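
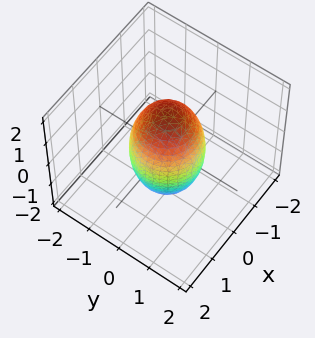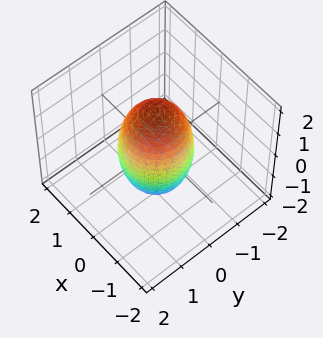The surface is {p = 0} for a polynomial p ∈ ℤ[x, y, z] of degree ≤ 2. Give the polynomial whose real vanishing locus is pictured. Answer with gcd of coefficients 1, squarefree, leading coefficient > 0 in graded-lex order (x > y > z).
The degree is 2 — a closed, bounded, convex surface; a quadric.
Symmetries: the z ↦ −z reflection is a symmetry, so z appears only in even powers; every cross-section ⟂ z is a circle, so x, y appear only via x² + y².
Observable constraints: the y-axis gridline crossings are at y ∈ {-1, 1}; a circular section at z = 0 has radius exactly 1.
These observations pin down the coefficients.

3*x^2 + 3*y^2 + z^2 - 3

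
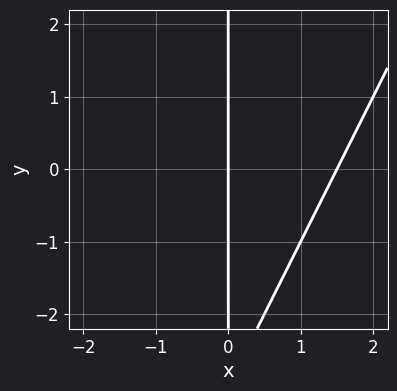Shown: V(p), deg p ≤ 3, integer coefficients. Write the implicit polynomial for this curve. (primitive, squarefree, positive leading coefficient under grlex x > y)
2*x^2 - x*y - 3*x

1. Degree: no degree-1 curve has this shape, so deg p = 2.
2. Checking where it meets the axes: one x-axis crossing is at x = 0; every point of the y-axis in the box is on the curve.
3. Assembling these constraints gives the stated polynomial.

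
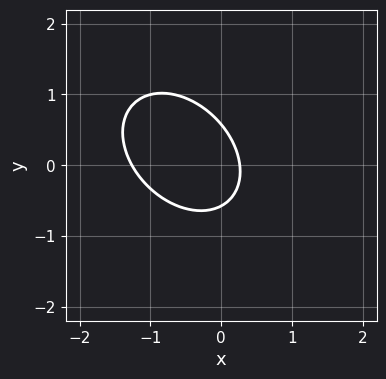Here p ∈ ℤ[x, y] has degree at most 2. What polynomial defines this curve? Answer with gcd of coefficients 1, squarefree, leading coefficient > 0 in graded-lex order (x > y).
3*x^2 + 2*x*y + 3*y^2 + 3*x - 1

First, deg p = 2. A generic line meets the curve in up to 2 points.
Finally, solving for integer coefficients yields p as stated.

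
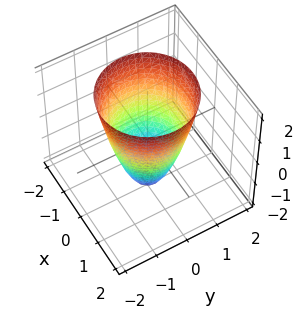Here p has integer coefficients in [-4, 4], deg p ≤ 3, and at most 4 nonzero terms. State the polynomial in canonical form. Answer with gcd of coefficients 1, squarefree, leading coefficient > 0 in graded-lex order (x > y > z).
2*x^2 + 2*y^2 - z - 2

Degree: no degree-1 surface has this shape, so deg p = 2.
By symmetry, the z-axis is an axis of rotation, so x and y enter only as x² + y².
Observable constraints: among the integer gridlines, it crosses the x-axis at x ∈ {-1, 1}; one z-axis crossing is at z = -2; the y-axis gridline crossings are at y ∈ {-1, 1}; a circular section at z = 1 has radius between 1 and 2.
Together with the visible shape, these determine p as stated.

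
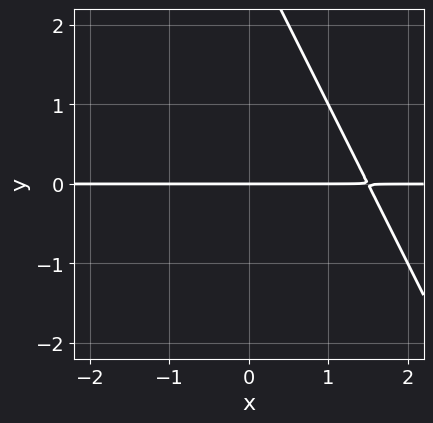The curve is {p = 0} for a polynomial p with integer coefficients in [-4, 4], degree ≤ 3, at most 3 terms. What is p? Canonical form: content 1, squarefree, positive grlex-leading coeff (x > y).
2*x*y + y^2 - 3*y

First, the degree is 2 — a generic line meets the curve in up to 2 points.
Next, against the integer gridlines: it crosses the y-axis at the gridline y = 0; every point of the x-axis in the box is on the curve.
Finally, together with the visible shape, these determine p as stated.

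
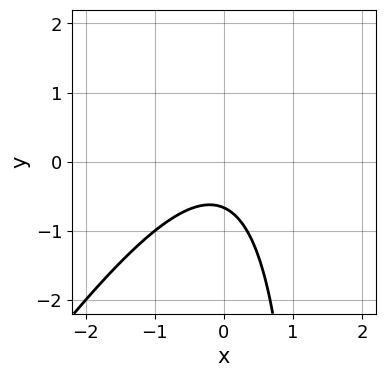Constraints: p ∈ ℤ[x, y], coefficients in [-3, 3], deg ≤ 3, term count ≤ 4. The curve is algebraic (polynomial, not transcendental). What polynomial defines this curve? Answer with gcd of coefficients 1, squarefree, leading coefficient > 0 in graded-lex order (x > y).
3*x^2 - 2*x*y + 3*y + 2

1. Degree: the shape is more complex than any degree-1 curve, so deg p = 2.
2. Checking where it meets the axes: the curve avoids every integer x-axis point in the box.
3. The integer polynomial consistent with all of this is the stated p.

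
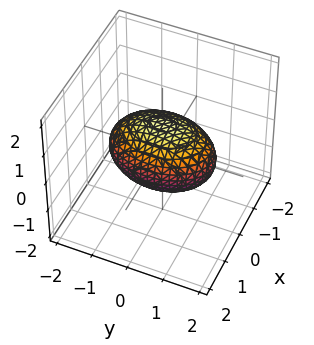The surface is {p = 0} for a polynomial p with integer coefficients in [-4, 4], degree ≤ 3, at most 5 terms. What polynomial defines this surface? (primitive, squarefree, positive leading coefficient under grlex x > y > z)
2*x^2 + y^2 + 2*z^2 - 2

(a) The degree is 2 — a closed, bounded, convex surface; a quadric.
(b) Symmetries: the z ↦ −z reflection is a symmetry, so z appears only in even powers; mirror symmetry x ↦ −x ⇒ only even powers of x; mirror symmetry y ↦ −y ⇒ only even powers of y.
(c) Checking where it meets the axes: the z-axis gridline crossings are at z ∈ {-1, 1}; the x-axis gridline crossings are at x ∈ {-1, 1}.
(d) Putting this together gives p.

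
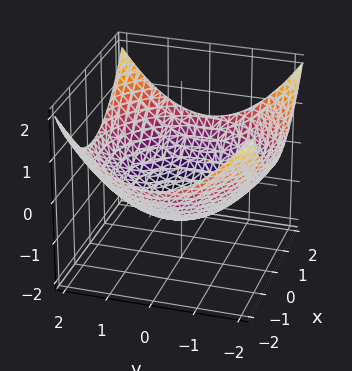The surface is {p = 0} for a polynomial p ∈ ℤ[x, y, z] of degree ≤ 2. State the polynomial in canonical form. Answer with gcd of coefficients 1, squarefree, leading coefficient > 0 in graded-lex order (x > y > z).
x^2 + y^2 - 3*z - 3

First, the degree is 2 — the shape is more complex than any degree-1 surface.
Then, by symmetry, the surface is invariant under rotation about z: p = q(x² + y², z).
Then, from the axis intercepts and sections: a circular section at z = 0 has radius between 1 and 2; one z-axis crossing is at z = -1.
Finally, matching integer coefficients to the picture gives p.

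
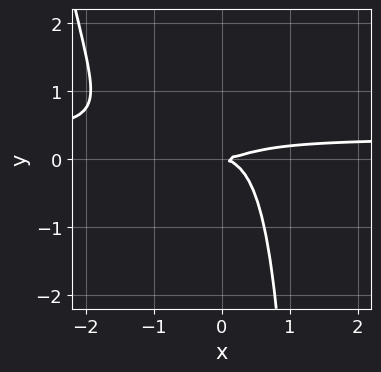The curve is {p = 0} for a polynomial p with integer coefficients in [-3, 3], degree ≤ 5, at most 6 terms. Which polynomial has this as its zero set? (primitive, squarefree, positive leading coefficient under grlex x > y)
First, deg p = 4. No degree-3 curve has this shape.
Next, from the axis intercepts and sections: it crosses the y-axis at the gridline y = 0; one x-axis crossing is at x = 0.
Finally, matching integer coefficients to the picture gives p.

3*x^3*y - x^3 + 2*x^2*y - 2*x*y^2 + 3*y^2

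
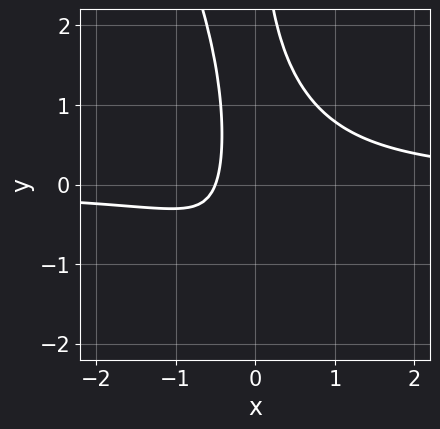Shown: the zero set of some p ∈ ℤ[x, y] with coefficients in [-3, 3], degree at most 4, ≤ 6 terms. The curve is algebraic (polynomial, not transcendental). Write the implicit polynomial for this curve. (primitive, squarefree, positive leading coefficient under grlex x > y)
3*x^2*y + x*y^2 - 2*x - 1

(a) deg p = 3. No degree-2 curve has this shape.
(b) Against the integer gridlines: it misses every integer gridline on the y-axis.
(c) Solving for integer coefficients yields p as stated.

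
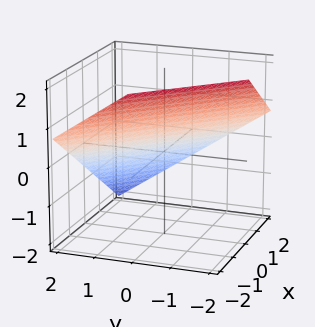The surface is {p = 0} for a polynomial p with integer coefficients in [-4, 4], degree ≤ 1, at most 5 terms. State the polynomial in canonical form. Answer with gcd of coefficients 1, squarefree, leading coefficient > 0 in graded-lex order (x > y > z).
2*x + 2*y + 3*z - 2

1. Degree: every cross-section is a straight line — this is a plane, so deg p = 1.
2. Observable constraints: one x-axis crossing is at x = 1; it meets the y-axis at y = 1 (among the integer gridlines).
3. The integer polynomial consistent with all of this is the stated p.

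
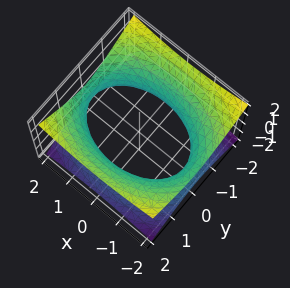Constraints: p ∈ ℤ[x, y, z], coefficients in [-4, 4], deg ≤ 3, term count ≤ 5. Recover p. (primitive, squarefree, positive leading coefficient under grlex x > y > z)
x^2 + 2*y^2 - 3*z^2 - 3

First, the degree is 2 — one connected sheet with a waist; a quadric.
Next, symmetries: mirror symmetry y ↦ −y ⇒ only even powers of y; mirror symmetry z ↦ −z ⇒ only even powers of z; it's symmetric under x → −x, forcing even powers of x.
Next, from the axis intercepts and sections: no z-intercept at any integer in the box.
Finally, these observations pin down the coefficients.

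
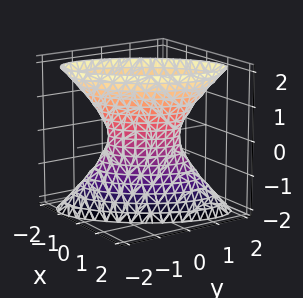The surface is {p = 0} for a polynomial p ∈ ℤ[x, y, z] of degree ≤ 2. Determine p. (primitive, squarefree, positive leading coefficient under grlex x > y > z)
3*x^2 - 3*x*y + 2*y^2 - z^2 - 1

(a) Degree: a generic line meets the surface in up to 2 points, so deg p = 2.
(b) Against the integer gridlines: it misses every integer gridline on the z-axis.
(c) Fitting integer coefficients to these (and the overall shape) gives p.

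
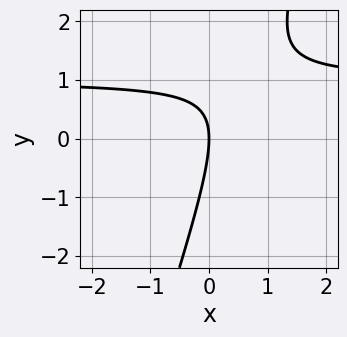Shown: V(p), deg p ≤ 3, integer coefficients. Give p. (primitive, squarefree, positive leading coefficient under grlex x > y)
Degree: no degree-1 curve has this shape, so deg p = 2.
From the visible intercepts: it meets the y-axis at y = 0 (among the integer gridlines); one x-axis crossing is at x = 0.
Together with the visible shape, these determine p as stated.

3*x*y - y^2 - 3*x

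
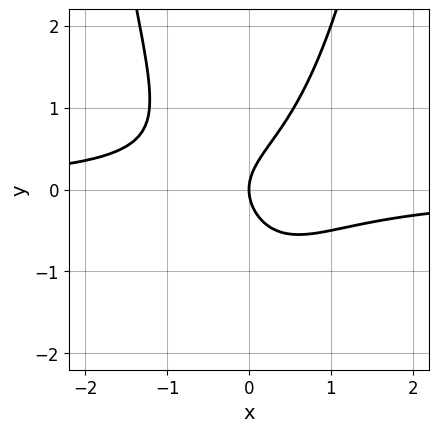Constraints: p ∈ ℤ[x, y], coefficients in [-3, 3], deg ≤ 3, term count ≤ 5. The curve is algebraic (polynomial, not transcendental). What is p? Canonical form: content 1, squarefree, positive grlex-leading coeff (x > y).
(a) deg p = 3. A generic line meets the curve in up to 3 points.
(b) From the visible intercepts: it meets the x-axis at x = 0 (among the integer gridlines); it crosses the y-axis at the gridline y = 0.
(c) Fitting integer coefficients to these (and the overall shape) gives p.

3*x^2*y - 2*y^2 + 2*x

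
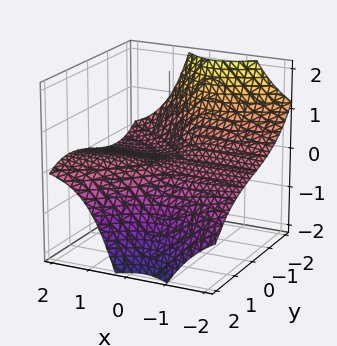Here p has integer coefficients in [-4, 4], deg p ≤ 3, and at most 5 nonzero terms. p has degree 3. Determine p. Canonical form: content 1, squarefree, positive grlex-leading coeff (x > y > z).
deg p = 3.
Checking where it meets the axes: it crosses the z-axis at the gridline z = 0; it crosses the y-axis at the gridline y = 0.
Together with the visible shape, these determine p as stated.

3*x^2*z + y^3 - 2*x*y + 3*z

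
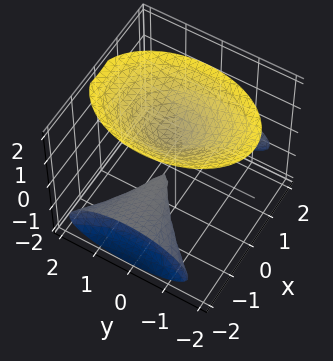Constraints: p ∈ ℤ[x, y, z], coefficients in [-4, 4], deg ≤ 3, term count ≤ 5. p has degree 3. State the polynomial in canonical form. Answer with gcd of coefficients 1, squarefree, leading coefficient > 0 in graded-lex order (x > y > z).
x^2*z - z^3 + y^2 + z^2

1. The picture has 3 separate pieces. Treating them together as one polynomial.
2. The degree is 3 — no degree-2 surface has this shape.
3. Against the integer gridlines: it crosses the z-axis at the gridline z = 1; the visible x-axis segment lies entirely on the surface.
4. These observations pin down the coefficients.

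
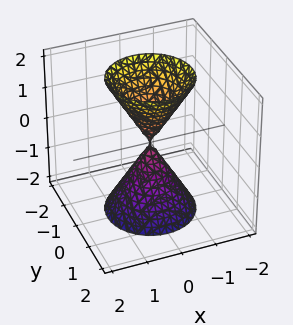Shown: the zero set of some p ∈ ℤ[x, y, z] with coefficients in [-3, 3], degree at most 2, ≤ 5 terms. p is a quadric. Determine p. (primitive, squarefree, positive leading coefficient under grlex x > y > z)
The picture has 2 separate pieces. They look like related sheets of one shape, so recover p as a whole.
deg p = 2. Two nappes meeting at a single point; a quadric.
By symmetry, the surface is invariant under rotation about z: p = q(x² + y², z); the z ↦ −z reflection is a symmetry, so z appears only in even powers.
Against the integer gridlines: a circular section at z = 2 has radius between 1 and 2; one x-axis crossing is at x = 0.
The integer polynomial consistent with all of this is the stated p.

3*x^2 + 3*y^2 - z^2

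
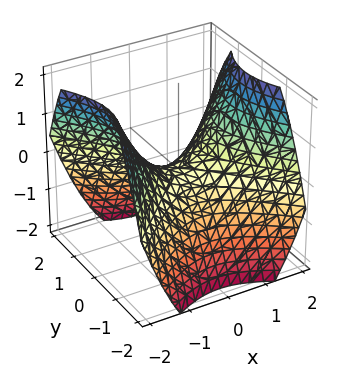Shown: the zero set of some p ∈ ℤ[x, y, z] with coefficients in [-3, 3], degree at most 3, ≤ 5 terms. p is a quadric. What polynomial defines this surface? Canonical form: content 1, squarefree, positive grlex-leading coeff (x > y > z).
deg p = 2. A hyperbolic paraboloid; a quadric.
Symmetries: the y ↦ −y reflection is a symmetry, so y appears only in even powers; it's symmetric under x → −x, forcing even powers of x.
From the axis intercepts and sections: it crosses the y-axis at the gridline y = 0; it crosses the z-axis at the gridline z = 0; one x-axis crossing is at x = 0.
Putting this together gives p.

2*x^2 - 2*y^2 - 3*z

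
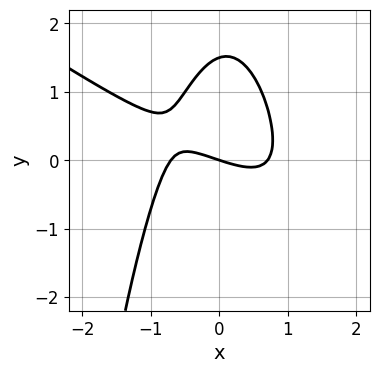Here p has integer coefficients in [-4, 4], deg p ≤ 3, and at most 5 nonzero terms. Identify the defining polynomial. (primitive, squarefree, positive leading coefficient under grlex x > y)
1. Degree: the shape is more complex than any degree-2 curve, so deg p = 3.
2. From the axis intercepts and sections: it meets the y-axis at y = 0 (among the integer gridlines); it crosses the x-axis at the gridline x = 0.
3. Fitting integer coefficients to these (and the overall shape) gives p.

2*x^3 + 3*x^2*y + 2*y^2 - x - 3*y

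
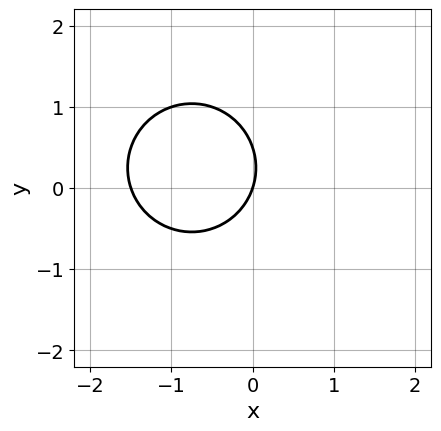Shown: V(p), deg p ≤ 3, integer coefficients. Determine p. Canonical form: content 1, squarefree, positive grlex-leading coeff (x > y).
(a) deg p = 2.
(b) Against the integer gridlines: it crosses the x-axis at the gridline x = 0; it crosses the y-axis at the gridline y = 0.
(c) Assembling these constraints gives the stated polynomial.

2*x^2 + 2*y^2 + 3*x - y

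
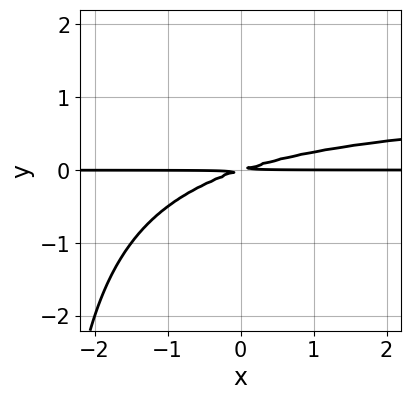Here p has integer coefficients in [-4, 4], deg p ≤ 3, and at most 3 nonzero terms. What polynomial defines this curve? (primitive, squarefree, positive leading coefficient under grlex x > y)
x*y^2 - x*y + 3*y^2

First, degree: no degree-2 curve has this shape, so deg p = 3.
Next, from the axis intercepts and sections: every point of the x-axis in the box is on the curve.
Finally, the integer polynomial consistent with all of this is the stated p.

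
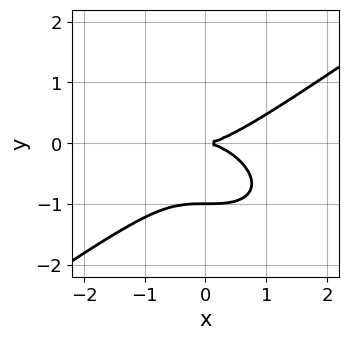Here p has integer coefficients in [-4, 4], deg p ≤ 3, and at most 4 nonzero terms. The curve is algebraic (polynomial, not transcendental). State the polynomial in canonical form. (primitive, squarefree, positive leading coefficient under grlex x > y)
x^3 - 3*y^3 - 3*y^2

(a) deg p = 3. No degree-2 curve has this shape.
(b) Checking where it meets the axes: the y-axis gridline crossings are at y ∈ {-1, 0}; one x-axis crossing is at x = 0.
(c) Solving for integer coefficients yields p as stated.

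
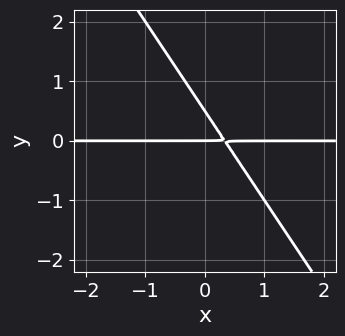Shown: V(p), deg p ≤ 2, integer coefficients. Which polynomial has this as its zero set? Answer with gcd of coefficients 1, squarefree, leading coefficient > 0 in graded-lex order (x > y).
First, deg p = 2.
Then, from the visible intercepts: the visible x-axis segment lies entirely on the curve; one y-axis crossing is at y = 0.
Finally, the integer polynomial consistent with all of this is the stated p.

3*x*y + 2*y^2 - y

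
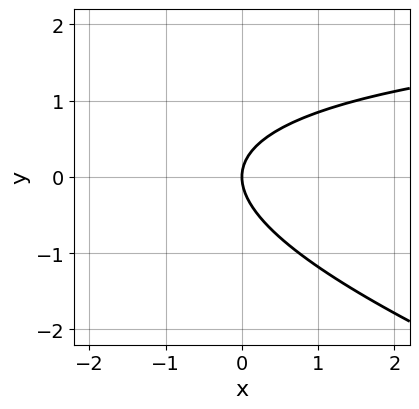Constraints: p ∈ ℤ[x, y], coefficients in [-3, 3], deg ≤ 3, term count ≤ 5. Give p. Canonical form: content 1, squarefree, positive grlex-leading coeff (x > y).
1. Degree: no degree-1 curve has this shape, so deg p = 2.
2. Reading off the gridlines: it crosses the x-axis at the gridline x = 0; it meets the y-axis at y = 0 (among the integer gridlines).
3. These observations pin down the coefficients.

x*y + 3*y^2 - 3*x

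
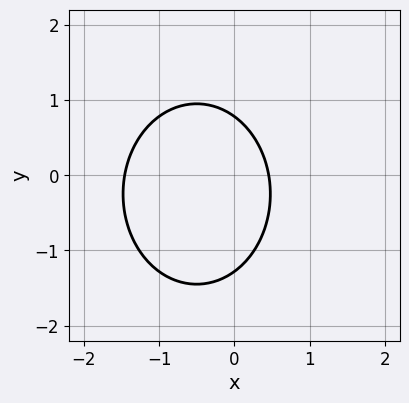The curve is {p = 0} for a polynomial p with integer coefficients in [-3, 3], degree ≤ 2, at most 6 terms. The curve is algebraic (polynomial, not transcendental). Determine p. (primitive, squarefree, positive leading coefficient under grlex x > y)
3*x^2 + 2*y^2 + 3*x + y - 2

The degree is 2 — no degree-1 curve has this shape.
Solving for integer coefficients yields p as stated.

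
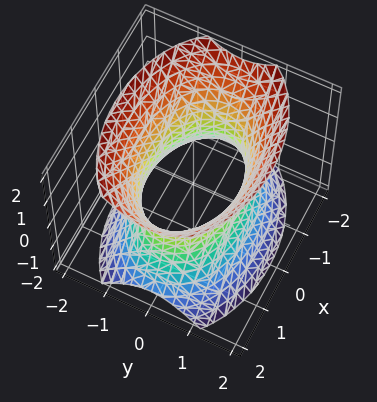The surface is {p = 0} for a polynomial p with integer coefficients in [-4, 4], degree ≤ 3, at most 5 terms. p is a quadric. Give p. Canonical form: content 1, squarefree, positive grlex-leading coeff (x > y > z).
x^2 + 2*y^2 - z^2 - 2

First, degree: an hourglass — one-sheet hyperboloid; a quadric, so deg p = 2.
Next, symmetries: the x ↦ −x reflection is a symmetry, so x appears only in even powers; it's symmetric under z → −z, forcing even powers of z; the y ↦ −y reflection is a symmetry, so y appears only in even powers.
Then, from the axis intercepts and sections: among the integer gridlines, it crosses the y-axis at y ∈ {-1, 1}; the surface avoids every integer z-axis point in the box.
Finally, assembling these constraints gives the stated polynomial.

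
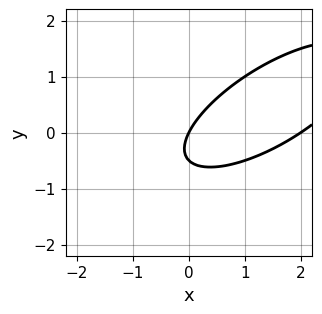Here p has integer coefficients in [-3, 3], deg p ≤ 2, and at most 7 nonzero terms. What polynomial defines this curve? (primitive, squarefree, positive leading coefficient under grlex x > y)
1. The degree is 2 — a generic line meets the curve in up to 2 points.
2. Reading off the gridlines: the x-axis gridline crossings are at x ∈ {0, 2}; it crosses the y-axis at the gridline y = 0.
3. Fitting integer coefficients to these (and the overall shape) gives p.

x^2 - 2*x*y + 2*y^2 - 2*x + y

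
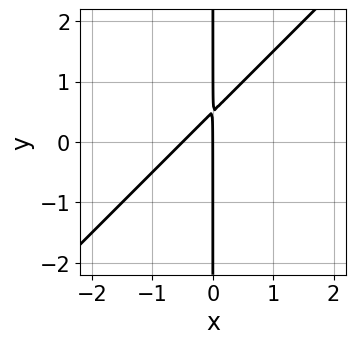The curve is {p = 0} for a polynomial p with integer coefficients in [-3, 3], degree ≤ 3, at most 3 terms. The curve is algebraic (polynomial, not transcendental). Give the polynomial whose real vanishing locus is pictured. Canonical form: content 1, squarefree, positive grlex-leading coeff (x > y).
Degree: the shape is more complex than any degree-1 curve, so deg p = 2.
Against the integer gridlines: every point of the y-axis in the box is on the curve; it crosses the x-axis at the gridline x = 0.
Fitting integer coefficients to these (and the overall shape) gives p.

2*x^2 - 2*x*y + x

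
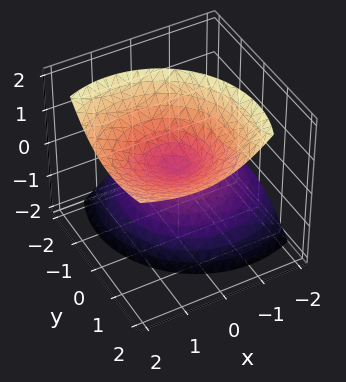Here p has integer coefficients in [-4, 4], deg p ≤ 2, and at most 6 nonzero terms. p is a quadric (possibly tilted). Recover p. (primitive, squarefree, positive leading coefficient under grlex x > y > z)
1. The degree is 2 — a generic line meets the surface in up to 2 points.
2. Checking where it meets the axes: it crosses the z-axis at the gridline z = 0; it crosses the y-axis at the gridline y = 0.
3. Fitting integer coefficients to these (and the overall shape) gives p.

x^2 - x*z + y^2 - y*z - z^2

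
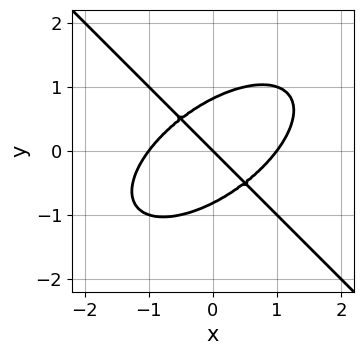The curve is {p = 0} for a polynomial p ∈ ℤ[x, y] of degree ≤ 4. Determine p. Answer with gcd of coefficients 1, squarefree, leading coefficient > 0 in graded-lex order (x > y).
The degree is 3 — a generic line meets the curve in up to 3 points.
Observable constraints: one y-axis crossing is at y = 0; the x-axis gridline crossings are at x ∈ {-1, 0, 1}.
Assembling these constraints gives the stated polynomial.

2*x^3 - x^2*y + 3*y^3 - 2*x - 2*y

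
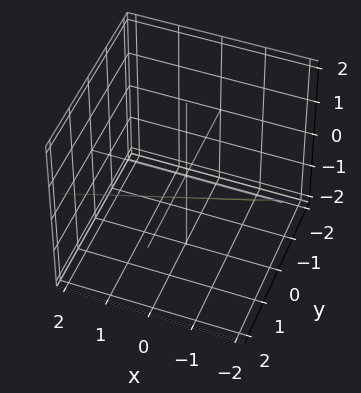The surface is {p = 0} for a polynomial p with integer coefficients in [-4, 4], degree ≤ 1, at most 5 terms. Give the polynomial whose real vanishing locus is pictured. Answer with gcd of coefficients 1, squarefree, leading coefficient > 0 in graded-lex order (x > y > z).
The degree is 1 — the surface is flat (a plane).
Reading off the gridlines: one x-axis crossing is at x = -2.
These observations pin down the coefficients.

x - 3*y + 3*z + 2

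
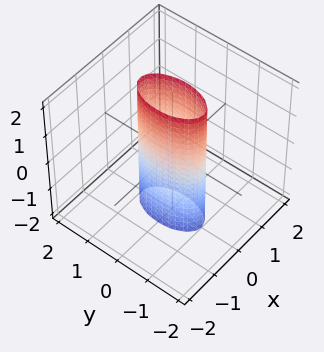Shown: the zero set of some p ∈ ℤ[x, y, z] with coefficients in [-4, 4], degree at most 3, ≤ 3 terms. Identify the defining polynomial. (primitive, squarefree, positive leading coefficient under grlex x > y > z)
3*x^2 + y^2 - 1

deg p = 2. A cylinder; a quadric.
Symmetries: mirror symmetry z ↦ −z ⇒ only even powers of z; it's symmetric under x → −x, forcing even powers of x; mirror symmetry y ↦ −y ⇒ only even powers of y.
Checking where it meets the axes: it misses every integer gridline on the z-axis; the y-axis gridline crossings are at y ∈ {-1, 1}.
These observations pin down the coefficients.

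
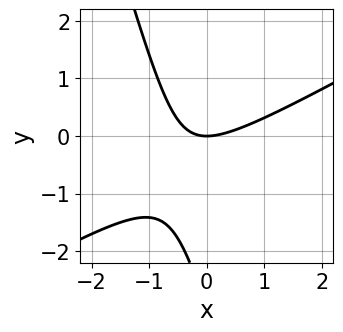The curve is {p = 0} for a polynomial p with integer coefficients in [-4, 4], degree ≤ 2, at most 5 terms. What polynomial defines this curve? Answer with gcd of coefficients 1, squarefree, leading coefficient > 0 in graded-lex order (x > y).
2*x^2 - 3*x*y - y^2 - 3*y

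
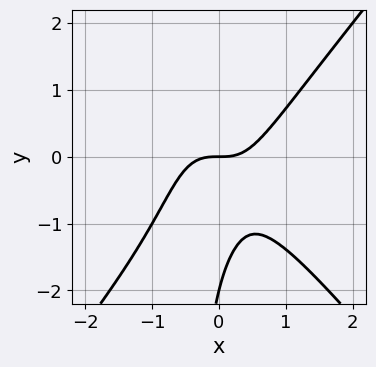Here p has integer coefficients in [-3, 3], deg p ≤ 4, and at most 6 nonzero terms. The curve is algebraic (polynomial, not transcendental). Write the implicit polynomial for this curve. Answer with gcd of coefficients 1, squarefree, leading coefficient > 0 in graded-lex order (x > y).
First, degree: the shape is more complex than any degree-2 curve, so deg p = 3.
Then, reading off the gridlines: among the integer gridlines, it crosses the y-axis at y ∈ {-2, 0}; it crosses the x-axis at the gridline x = 0.
Finally, the integer polynomial consistent with all of this is the stated p.

3*x^3 - 2*x*y^2 - y^2 - 2*y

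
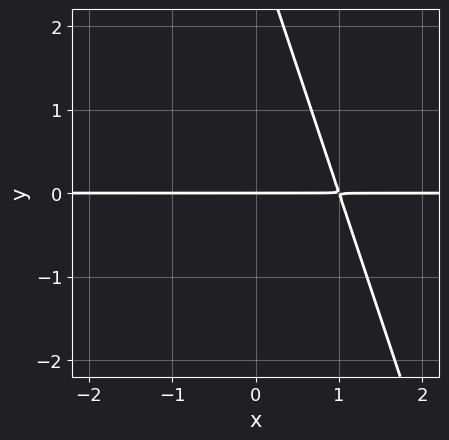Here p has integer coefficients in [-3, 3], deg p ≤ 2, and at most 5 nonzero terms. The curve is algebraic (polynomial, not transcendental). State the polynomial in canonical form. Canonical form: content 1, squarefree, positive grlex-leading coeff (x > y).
(a) deg p = 2. No degree-1 curve has this shape.
(b) From the axis intercepts and sections: the visible x-axis segment lies entirely on the curve; one y-axis crossing is at y = 0.
(c) The integer polynomial consistent with all of this is the stated p.

3*x*y + y^2 - 3*y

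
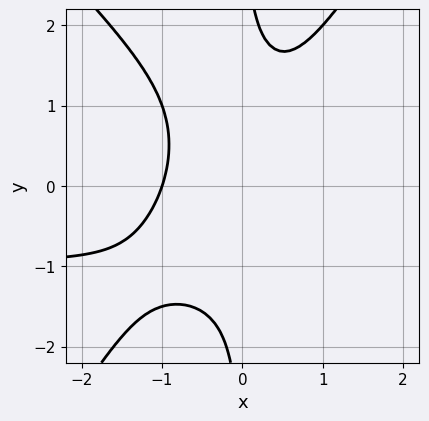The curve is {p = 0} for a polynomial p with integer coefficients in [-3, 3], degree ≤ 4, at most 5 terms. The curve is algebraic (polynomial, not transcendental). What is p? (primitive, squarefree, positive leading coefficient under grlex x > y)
(a) deg p = 4. No degree-3 curve has this shape.
(b) Reading off the gridlines: no y-intercept at any integer in the box; it crosses the x-axis at the gridline x = -1.
(c) Matching integer coefficients to the picture gives p.

3*x^3*y + x^2*y^2 - 2*x*y^3 + 3*x^3 + 3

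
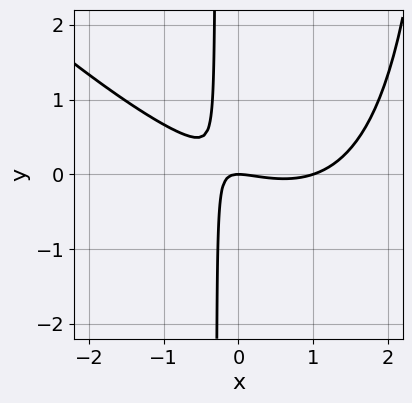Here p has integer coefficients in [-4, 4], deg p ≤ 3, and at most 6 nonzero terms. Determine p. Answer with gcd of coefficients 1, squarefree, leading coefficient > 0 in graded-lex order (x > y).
1. deg p = 3. A generic line meets the curve in up to 3 points.
2. From the axis intercepts and sections: it meets the y-axis at y = 0 (among the integer gridlines); the x-axis gridline crossings are at x ∈ {0, 1}.
3. Assembling these constraints gives the stated polynomial.

x^3 + x^2*y - x^2 - 3*x*y - y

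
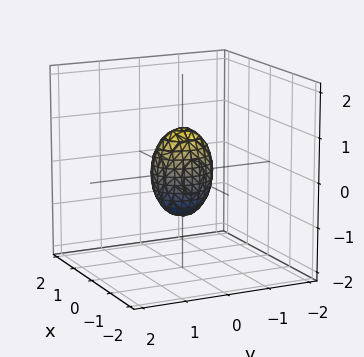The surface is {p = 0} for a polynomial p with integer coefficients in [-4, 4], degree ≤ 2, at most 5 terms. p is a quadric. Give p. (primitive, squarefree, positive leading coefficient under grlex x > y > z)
The degree is 2 — bounded and convex; a quadric.
Symmetries: it's symmetric under y → −y, forcing even powers of y; mirror symmetry z ↦ −z ⇒ only even powers of z; mirror symmetry x ↦ −x ⇒ only even powers of x.
From the axis intercepts and sections: among the integer gridlines, it crosses the z-axis at z ∈ {-1, 1}.
Matching integer coefficients to the picture gives p.

3*x^2 + 2*y^2 + z^2 - 1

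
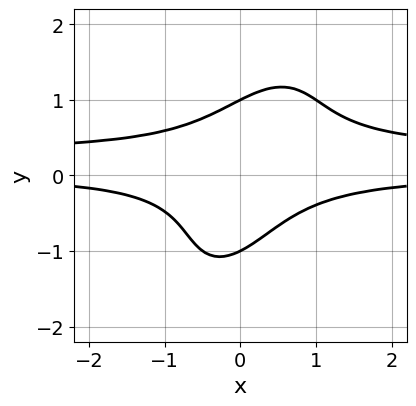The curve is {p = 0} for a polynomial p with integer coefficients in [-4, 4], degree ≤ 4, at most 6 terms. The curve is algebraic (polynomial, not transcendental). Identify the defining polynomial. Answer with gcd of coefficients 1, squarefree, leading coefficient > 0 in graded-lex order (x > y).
1. The degree is 4 — the shape is more complex than any degree-3 curve.
2. Observable constraints: the y-axis gridline crossings are at y ∈ {-1, 1}; it misses every integer gridline on the x-axis.
3. Assembling these constraints gives the stated polynomial.

3*x^2*y^2 - 2*x*y^3 + y^4 - x^2*y - 1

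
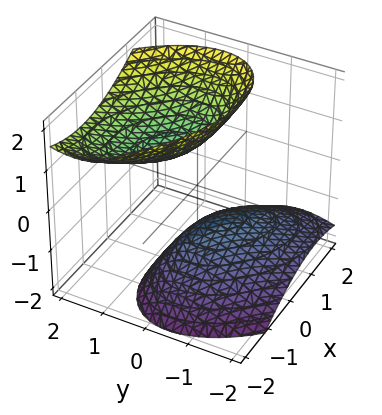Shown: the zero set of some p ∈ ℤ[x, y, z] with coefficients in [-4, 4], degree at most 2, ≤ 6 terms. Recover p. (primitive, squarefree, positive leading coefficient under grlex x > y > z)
2*x^2 + 2*x*y + 3*y^2 - 3*y*z - 2*z^2 + 2

The picture has 2 separate pieces.
deg p = 2.
Reading off the gridlines: the z-axis gridline crossings are at z ∈ {-1, 1}; no x-intercept at any integer in the box; no y-intercept at any integer in the box.
These observations pin down the coefficients.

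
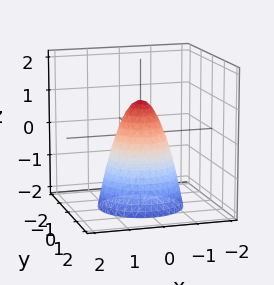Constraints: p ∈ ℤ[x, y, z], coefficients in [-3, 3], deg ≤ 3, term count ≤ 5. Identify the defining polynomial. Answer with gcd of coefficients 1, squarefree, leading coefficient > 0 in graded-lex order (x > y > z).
Degree: a generic line meets the surface in up to 2 points, so deg p = 2.
Symmetries: every cross-section ⟂ z is a circle, so x, y appear only via x² + y².
Observable constraints: a circular section at z = 0 has radius between 0 and 1; one z-axis crossing is at z = 1.
The integer polynomial consistent with all of this is the stated p.

2*x^2 + 2*y^2 + z - 1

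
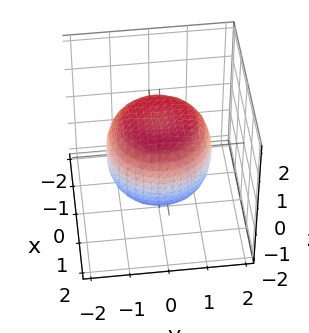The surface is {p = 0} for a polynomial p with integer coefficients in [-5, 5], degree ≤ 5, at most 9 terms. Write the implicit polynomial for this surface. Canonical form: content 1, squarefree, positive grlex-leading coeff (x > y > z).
First, the degree is 4 — a generic line meets the surface in up to 4 points.
Then, symmetries: rotational symmetry about the z-axis ⇒ p depends on x, y only through x² + y².
Then, against the integer gridlines: a circular section at z = 1 has radius exactly 1; among the integer gridlines, it crosses the z-axis at z ∈ {-1, 1}.
Finally, fitting integer coefficients to these (and the overall shape) gives p.

2*x^4 + 4*x^2*y^2 + 2*y^4 - 2*x^2 - 2*y^2 + 3*z^2 - 3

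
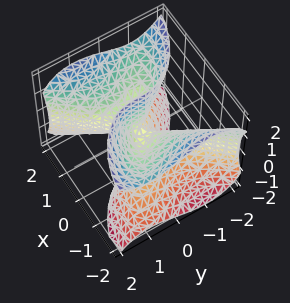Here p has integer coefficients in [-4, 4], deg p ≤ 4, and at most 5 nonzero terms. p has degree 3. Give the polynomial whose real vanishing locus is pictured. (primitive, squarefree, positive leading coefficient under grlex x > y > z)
2*x^3 + 2*x^2*y - 3*x*z^2 - 3*y^3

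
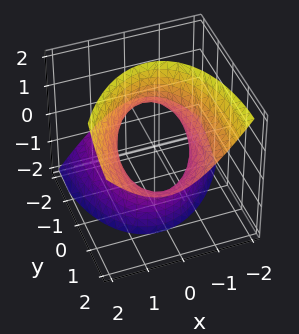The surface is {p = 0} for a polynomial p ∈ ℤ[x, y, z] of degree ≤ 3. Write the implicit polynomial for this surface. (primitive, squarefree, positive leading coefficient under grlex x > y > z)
The degree is 2 — the shape is more complex than any degree-1 surface.
From the axis intercepts and sections: it misses every integer gridline on the z-axis; the x-axis gridline crossings are at x ∈ {-1, 1}.
Matching integer coefficients to the picture gives p.

3*x^2 - x*y + y^2 - 3*y*z - z^2 - 3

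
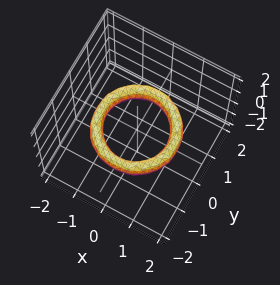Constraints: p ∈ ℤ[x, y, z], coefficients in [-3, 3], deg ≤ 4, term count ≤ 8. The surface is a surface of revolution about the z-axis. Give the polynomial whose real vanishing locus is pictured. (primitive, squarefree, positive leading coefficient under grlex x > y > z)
First, degree: no degree-3 surface has this shape, so deg p = 4.
Next, symmetries: rotational symmetry about the z-axis ⇒ p depends on x, y only through x² + y².
Then, observable constraints: the y-axis gridline crossings are at y ∈ {-1, 1}; a circular section at z = 0 has radius exactly 1.
Finally, matching integer coefficients to the picture gives p.

x^4 + 2*x^2*y^2 + y^4 - 3*x^2 - 3*y^2 + 2*z^2 + 2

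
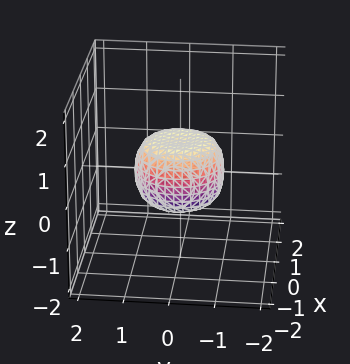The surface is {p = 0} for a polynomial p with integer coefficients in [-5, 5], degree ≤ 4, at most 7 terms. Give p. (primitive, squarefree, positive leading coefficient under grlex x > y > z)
Degree: a generic line meets the surface in up to 4 points, so deg p = 4.
Symmetries: the z-axis is an axis of rotation, so x and y enter only as x² + y².
Reading off the gridlines: the y-axis gridline crossings are at y ∈ {-1, 1}; among the integer gridlines, it crosses the x-axis at x ∈ {-1, 1}; a circular section at z = 0 has radius exactly 1.
The integer polynomial consistent with all of this is the stated p.

2*x^4 + 4*x^2*y^2 + 2*y^4 - x^2 - y^2 + 2*z^2 - 1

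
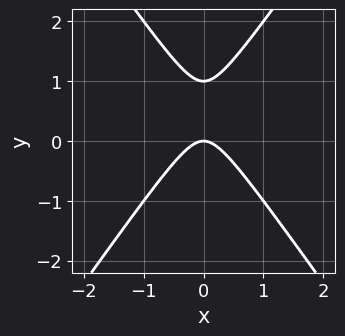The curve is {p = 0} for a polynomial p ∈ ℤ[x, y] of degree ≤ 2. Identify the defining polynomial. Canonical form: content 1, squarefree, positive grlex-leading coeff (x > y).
(a) Degree: the shape is more complex than any degree-1 curve, so deg p = 2.
(b) Symmetries: the x ↦ −x reflection is a symmetry, so x appears only in even powers.
(c) From the axis intercepts and sections: it crosses the x-axis at the gridline x = 0; the y-axis gridline crossings are at y ∈ {0, 1}.
(d) Putting this together gives p.

2*x^2 - y^2 + y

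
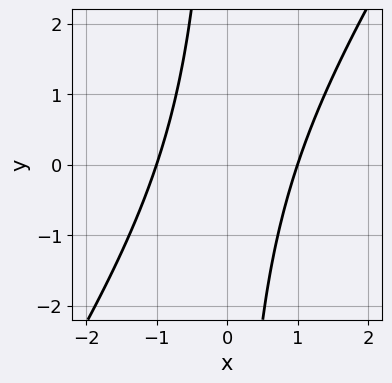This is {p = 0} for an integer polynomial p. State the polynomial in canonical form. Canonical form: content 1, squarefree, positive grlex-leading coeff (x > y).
3*x^2 - 2*x*y - 3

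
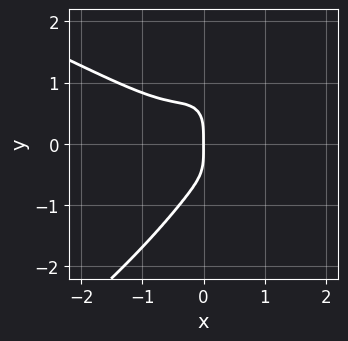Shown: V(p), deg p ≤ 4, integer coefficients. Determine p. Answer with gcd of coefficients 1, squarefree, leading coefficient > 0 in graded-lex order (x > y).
y^4 + 2*x^3 + 3*x^2*y + x

1. Degree: a generic line meets the curve in up to 4 points, so deg p = 4.
2. Reading off the gridlines: one y-axis crossing is at y = 0; it meets the x-axis at x = 0 (among the integer gridlines).
3. The integer polynomial consistent with all of this is the stated p.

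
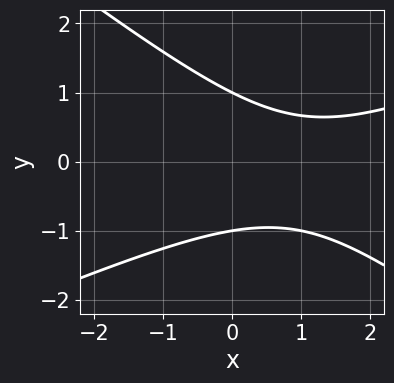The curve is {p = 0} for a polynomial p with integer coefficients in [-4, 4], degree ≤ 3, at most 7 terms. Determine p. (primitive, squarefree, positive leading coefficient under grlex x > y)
x^2 - x*y - 3*y^2 - 2*x + 3

Degree: the shape is more complex than any degree-1 curve, so deg p = 2.
Against the integer gridlines: among the integer gridlines, it crosses the y-axis at y ∈ {-1, 1}; the curve avoids every integer x-axis point in the box.
Assembling these constraints gives the stated polynomial.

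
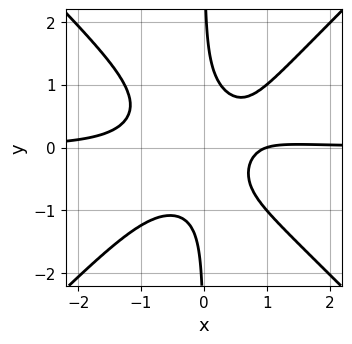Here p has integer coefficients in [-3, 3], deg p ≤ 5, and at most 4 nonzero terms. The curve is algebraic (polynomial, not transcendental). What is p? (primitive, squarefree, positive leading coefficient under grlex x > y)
3*x^3*y - 3*x*y^3 - x + 1

1. The degree is 4 — the shape is more complex than any degree-3 curve.
2. Checking where it meets the axes: no y-intercept at any integer in the box; one x-axis crossing is at x = 1.
3. Matching integer coefficients to the picture gives p.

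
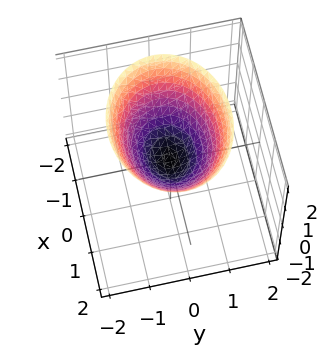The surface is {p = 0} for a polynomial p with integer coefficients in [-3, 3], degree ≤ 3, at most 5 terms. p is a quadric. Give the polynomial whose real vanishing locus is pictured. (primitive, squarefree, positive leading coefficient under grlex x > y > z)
Degree: a single bowl opening along one axis; a quadric, so deg p = 2.
Symmetries: it's symmetric under x → −x, forcing even powers of x; mirror symmetry y ↦ −y ⇒ only even powers of y.
Checking where it meets the axes: it crosses the y-axis at the gridline y = 0; one z-axis crossing is at z = 0.
Fitting integer coefficients to these (and the overall shape) gives p.

2*x^2 + 3*y^2 - 3*z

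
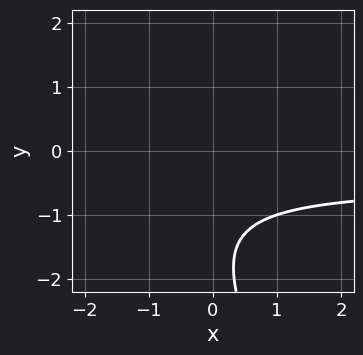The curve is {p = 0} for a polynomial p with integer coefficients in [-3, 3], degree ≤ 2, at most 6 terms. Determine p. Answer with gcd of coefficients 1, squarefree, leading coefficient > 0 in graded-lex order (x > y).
2*x*y + y^2 + x + 3*y + 3

(a) deg p = 2.
(b) From the visible intercepts: it misses every integer gridline on the x-axis; the curve avoids every integer y-axis point in the box.
(c) Solving for integer coefficients yields p as stated.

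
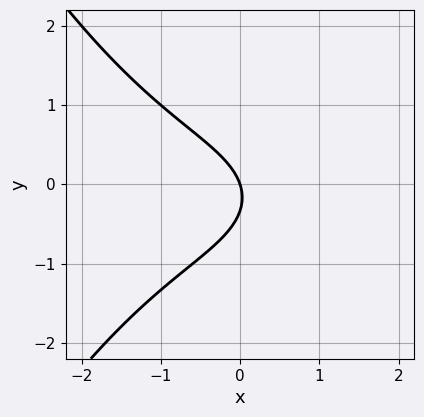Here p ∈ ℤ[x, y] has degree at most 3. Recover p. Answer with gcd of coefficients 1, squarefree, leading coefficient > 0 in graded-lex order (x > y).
1. Degree: a generic line meets the curve in up to 3 points, so deg p = 3.
2. From the axis intercepts and sections: it meets the y-axis at y = 0 (among the integer gridlines); one x-axis crossing is at x = 0.
3. These observations pin down the coefficients.

x^3 + 3*y^2 + 3*x + y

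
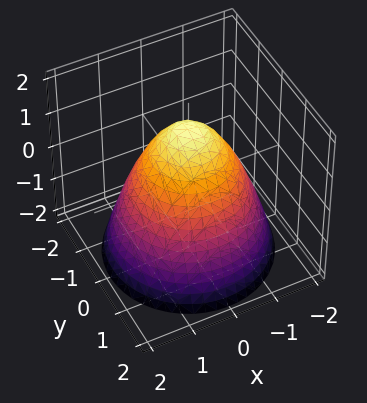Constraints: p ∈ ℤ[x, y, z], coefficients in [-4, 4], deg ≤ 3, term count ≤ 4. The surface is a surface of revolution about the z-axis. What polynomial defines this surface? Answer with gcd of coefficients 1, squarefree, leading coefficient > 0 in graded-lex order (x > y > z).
deg p = 2. No degree-1 surface has this shape.
By symmetry, the surface is invariant under rotation about z: p = q(x² + y², z).
From the axis intercepts and sections: a circular section at z = 0 has radius between 1 and 2.
Putting this together gives p.

2*x^2 + 2*y^2 + 2*z - 3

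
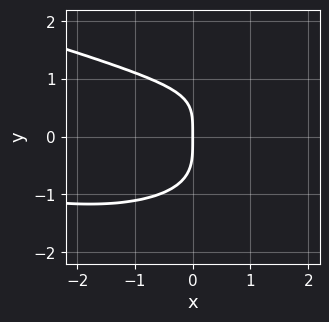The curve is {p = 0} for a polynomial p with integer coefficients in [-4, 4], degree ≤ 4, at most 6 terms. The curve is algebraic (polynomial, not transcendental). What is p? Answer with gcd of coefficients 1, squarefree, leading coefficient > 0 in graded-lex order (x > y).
2*y^4 - x^2*y - x*y + 3*x

(a) Degree: no degree-3 curve has this shape, so deg p = 4.
(b) From the visible intercepts: it crosses the y-axis at the gridline y = 0; it crosses the x-axis at the gridline x = 0.
(c) Fitting integer coefficients to these (and the overall shape) gives p.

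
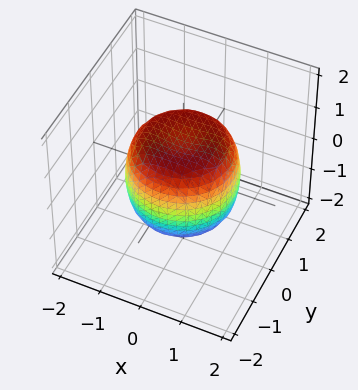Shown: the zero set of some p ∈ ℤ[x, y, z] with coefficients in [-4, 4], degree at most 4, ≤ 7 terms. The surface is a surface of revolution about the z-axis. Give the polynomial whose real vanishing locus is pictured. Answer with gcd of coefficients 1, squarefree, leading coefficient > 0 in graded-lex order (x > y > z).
x^4 + 2*x^2*y^2 + y^4 - x^2 - y^2 + z^2 - 1

(a) deg p = 4.
(b) Symmetry: every cross-section ⟂ z is a circle, so x, y appear only via x² + y².
(c) Reading off the gridlines: the z-axis gridline crossings are at z ∈ {-1, 1}; a circular section at z = 0 has radius between 1 and 2.
(d) These observations pin down the coefficients.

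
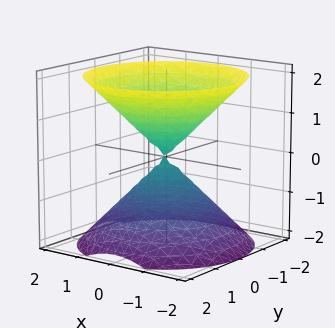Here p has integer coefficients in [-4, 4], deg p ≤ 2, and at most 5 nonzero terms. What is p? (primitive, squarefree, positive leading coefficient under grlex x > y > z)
There are 2 components.
Degree: two nappes meeting at a single point; a quadric, so deg p = 2.
Symmetries: it's symmetric under z → −z, forcing even powers of z; the surface is invariant under rotation about z: p = q(x² + y², z).
Reading off the gridlines: a circular section at z = -1 has radius exactly 1; it meets the x-axis at x = 0 (among the integer gridlines); it crosses the y-axis at the gridline y = 0; it meets the z-axis at z = 0 (among the integer gridlines).
Assembling these constraints gives the stated polynomial.

x^2 + y^2 - z^2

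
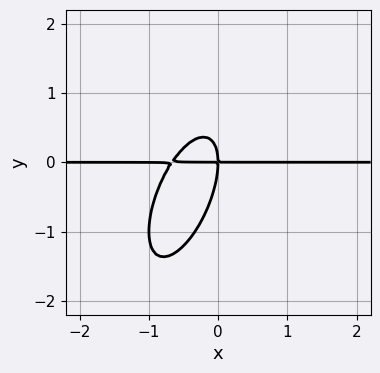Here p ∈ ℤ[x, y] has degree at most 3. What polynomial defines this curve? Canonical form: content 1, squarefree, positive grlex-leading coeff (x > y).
3*x^2*y - 2*x*y^2 + y^3 + 2*x*y

(a) The degree is 3 — the shape is more complex than any degree-2 curve.
(b) From the axis intercepts and sections: the visible x-axis segment lies entirely on the curve; one y-axis crossing is at y = 0.
(c) These observations pin down the coefficients.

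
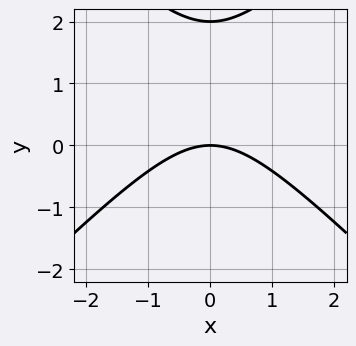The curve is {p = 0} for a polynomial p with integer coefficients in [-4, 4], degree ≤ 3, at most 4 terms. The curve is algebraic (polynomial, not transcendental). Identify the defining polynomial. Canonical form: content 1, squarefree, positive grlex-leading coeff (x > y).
x^2 - y^2 + 2*y

1. The degree is 2 — a generic line meets the curve in up to 2 points.
2. Symmetries: it's symmetric under x → −x, forcing even powers of x.
3. From the visible intercepts: one x-axis crossing is at x = 0; among the integer gridlines, it crosses the y-axis at y ∈ {0, 2}.
4. These observations pin down the coefficients.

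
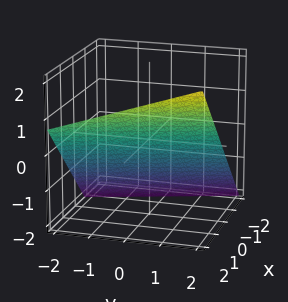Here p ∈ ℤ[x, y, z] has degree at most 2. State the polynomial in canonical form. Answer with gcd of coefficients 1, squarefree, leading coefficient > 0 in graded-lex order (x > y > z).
3*x + y - 3*z - 2

First, the degree is 1 — every cross-section is a straight line — this is a plane.
Then, from the axis intercepts and sections: it meets the y-axis at y = 2 (among the integer gridlines).
Finally, the integer polynomial consistent with all of this is the stated p.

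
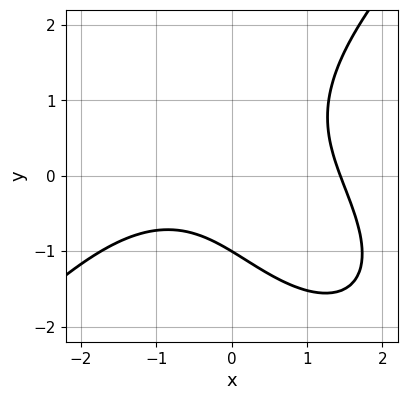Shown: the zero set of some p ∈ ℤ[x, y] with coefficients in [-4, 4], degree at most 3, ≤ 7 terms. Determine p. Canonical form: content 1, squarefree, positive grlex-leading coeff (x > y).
(a) deg p = 3. No degree-2 curve has this shape.
(b) Observable constraints: one y-axis crossing is at y = -1.
(c) Matching integer coefficients to the picture gives p.

x^3 - y^3 + 3*x*y - 2*y - 3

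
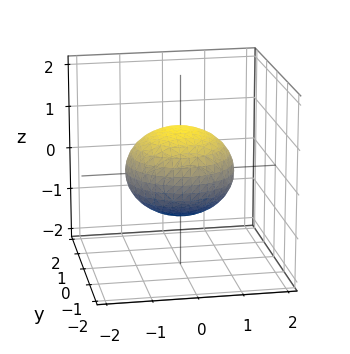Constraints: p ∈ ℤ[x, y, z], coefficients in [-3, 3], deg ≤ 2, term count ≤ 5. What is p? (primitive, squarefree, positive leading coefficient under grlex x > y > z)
(a) Degree: bounded and convex; a quadric, so deg p = 2.
(b) Symmetries: the surface is invariant under rotation about z: p = q(x² + y², z); mirror symmetry z ↦ −z ⇒ only even powers of z.
(c) From the axis intercepts and sections: a circular section at z = 0 has radius between 1 and 2; the z-axis gridline crossings are at z ∈ {-1, 1}.
(d) The integer polynomial consistent with all of this is the stated p.

2*x^2 + 2*y^2 + 3*z^2 - 3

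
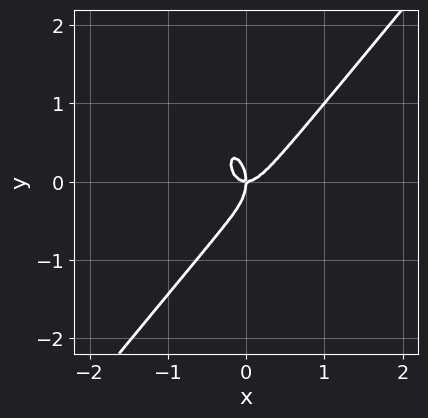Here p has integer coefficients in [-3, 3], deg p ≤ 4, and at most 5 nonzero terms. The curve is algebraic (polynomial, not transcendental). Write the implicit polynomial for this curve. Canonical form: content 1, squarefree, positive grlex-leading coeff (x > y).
3*x^3 - x^2*y - y^3 - x*y

The degree is 3 — a generic line meets the curve in up to 3 points.
From the axis intercepts and sections: it crosses the y-axis at the gridline y = 0; one x-axis crossing is at x = 0.
Assembling these constraints gives the stated polynomial.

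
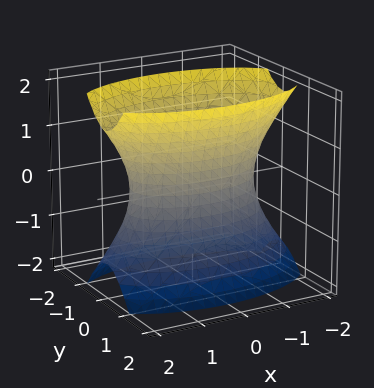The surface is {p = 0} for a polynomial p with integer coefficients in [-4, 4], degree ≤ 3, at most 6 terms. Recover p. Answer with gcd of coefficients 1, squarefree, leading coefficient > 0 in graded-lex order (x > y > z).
x^2 + 3*y^2 - z^2 - 2

1. The degree is 2 — one connected sheet with a waist; a quadric.
2. Symmetries: the y ↦ −y reflection is a symmetry, so y appears only in even powers; it's symmetric under x → −x, forcing even powers of x; mirror symmetry z ↦ −z ⇒ only even powers of z.
3. Observable constraints: the surface avoids every integer z-axis point in the box.
4. The integer polynomial consistent with all of this is the stated p.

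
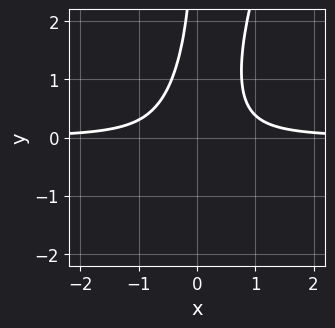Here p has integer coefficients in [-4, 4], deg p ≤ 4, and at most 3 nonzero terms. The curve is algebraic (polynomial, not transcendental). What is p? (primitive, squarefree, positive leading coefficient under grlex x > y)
3*x^2*y - x*y^2 - 1

(a) deg p = 3.
(b) Observable constraints: the curve avoids every integer x-axis point in the box; no y-intercept at any integer in the box.
(c) Assembling these constraints gives the stated polynomial.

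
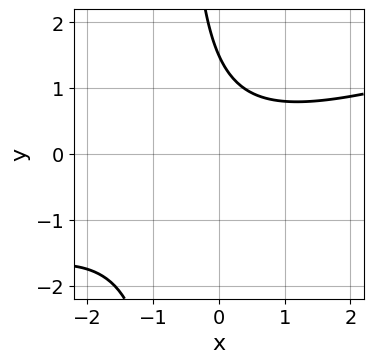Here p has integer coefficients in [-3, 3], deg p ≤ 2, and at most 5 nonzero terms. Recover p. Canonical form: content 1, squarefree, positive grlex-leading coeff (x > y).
First, the degree is 2 — the shape is more complex than any degree-1 curve.
Next, checking where it meets the axes: no x-intercept at any integer in the box.
Finally, together with the visible shape, these determine p as stated.

x^2 - 3*x*y - 2*y + 3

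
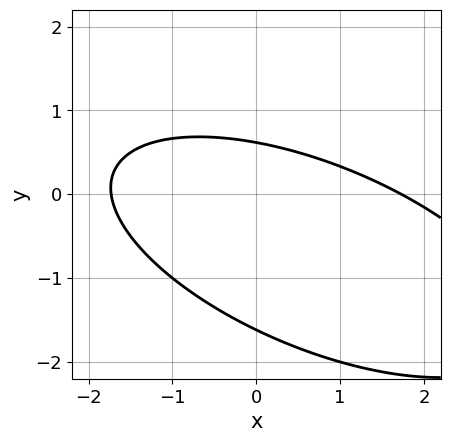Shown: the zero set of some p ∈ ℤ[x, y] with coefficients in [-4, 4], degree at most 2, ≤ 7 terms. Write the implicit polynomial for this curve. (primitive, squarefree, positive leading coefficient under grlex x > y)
(a) The degree is 2 — the shape is more complex than any degree-1 curve.
(b) Putting this together gives p.

x^2 + 2*x*y + 3*y^2 + 3*y - 3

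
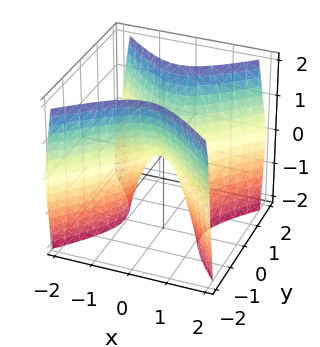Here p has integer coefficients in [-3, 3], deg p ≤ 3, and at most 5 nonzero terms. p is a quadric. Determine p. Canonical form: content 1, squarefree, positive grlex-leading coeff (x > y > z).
(a) deg p = 2.
(b) Symmetries: it's symmetric under y → −y, forcing even powers of y; the x ↦ −x reflection is a symmetry, so x appears only in even powers.
(c) From the visible intercepts: it meets the y-axis at y = 0 (among the integer gridlines); it meets the z-axis at z = 0 (among the integer gridlines); it crosses the x-axis at the gridline x = 0.
(d) Matching integer coefficients to the picture gives p.

2*x^2 - 2*y^2 + z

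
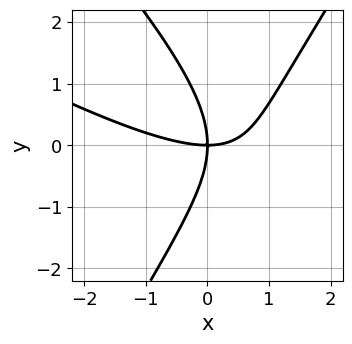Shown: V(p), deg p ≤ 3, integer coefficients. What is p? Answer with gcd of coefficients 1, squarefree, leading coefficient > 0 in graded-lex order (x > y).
x^3 + 2*x^2*y - y^3 - 3*x*y

First, degree: the shape is more complex than any degree-2 curve, so deg p = 3.
Then, from the axis intercepts and sections: it meets the x-axis at x = 0 (among the integer gridlines); it crosses the y-axis at the gridline y = 0.
Finally, assembling these constraints gives the stated polynomial.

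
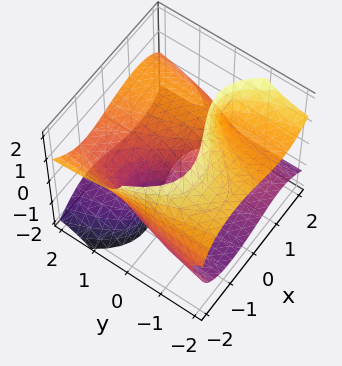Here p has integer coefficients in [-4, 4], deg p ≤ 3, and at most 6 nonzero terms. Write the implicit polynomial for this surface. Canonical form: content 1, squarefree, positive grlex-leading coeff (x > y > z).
First, deg p = 3. A generic line meets the surface in up to 3 points.
Next, checking where it meets the axes: it meets the y-axis at y = 0 (among the integer gridlines); one x-axis crossing is at x = 0.
Finally, fitting integer coefficients to these (and the overall shape) gives p.

x^3 + 2*y*z^2 - 3*x - 2*y + 2*z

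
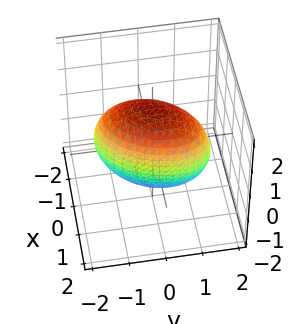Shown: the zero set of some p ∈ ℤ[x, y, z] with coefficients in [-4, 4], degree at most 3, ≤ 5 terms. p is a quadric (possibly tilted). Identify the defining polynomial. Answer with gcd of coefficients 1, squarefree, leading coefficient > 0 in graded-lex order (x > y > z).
First, the degree is 2 — the shape is more complex than any degree-1 surface.
Then, observable constraints: the x-axis gridline crossings are at x ∈ {-1, 1}.
Finally, assembling these constraints gives the stated polynomial.

2*x^2 - x*y + y^2 + z^2 - 2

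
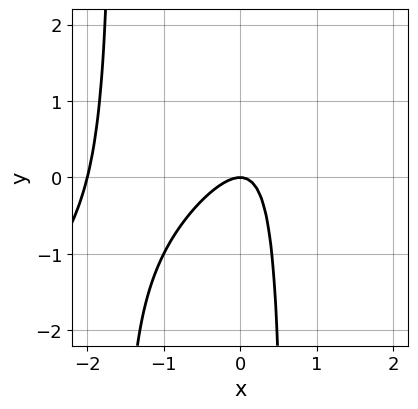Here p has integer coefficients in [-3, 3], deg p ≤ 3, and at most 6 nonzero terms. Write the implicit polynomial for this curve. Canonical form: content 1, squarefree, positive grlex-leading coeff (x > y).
x^3 - x^2*y + 2*x^2 - x*y + y

(a) deg p = 3. No degree-2 curve has this shape.
(b) Reading off the gridlines: the x-axis gridline crossings are at x ∈ {-2, 0}; one y-axis crossing is at y = 0.
(c) Matching integer coefficients to the picture gives p.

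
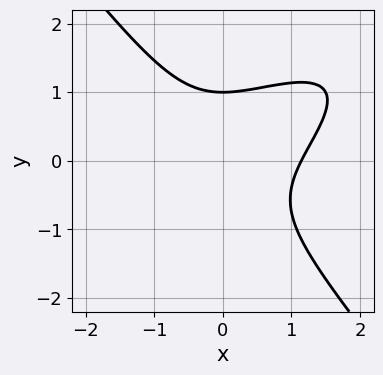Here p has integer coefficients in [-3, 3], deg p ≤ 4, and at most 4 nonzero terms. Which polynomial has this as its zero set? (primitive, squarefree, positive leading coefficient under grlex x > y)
(a) The degree is 3 — the shape is more complex than any degree-2 curve.
(b) Reading off the gridlines: one y-axis crossing is at y = 1.
(c) Matching integer coefficients to the picture gives p.

2*x^3 - 3*x^2*y + 3*y^3 - 3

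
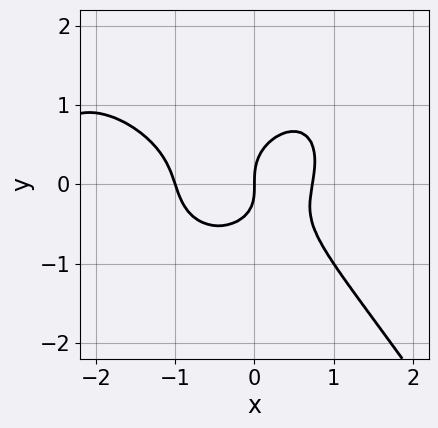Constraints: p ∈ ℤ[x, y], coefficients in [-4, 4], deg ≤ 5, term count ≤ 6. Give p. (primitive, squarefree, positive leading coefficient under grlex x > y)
x^4 + 3*x^3 + 3*y^3 - x*y - 2*x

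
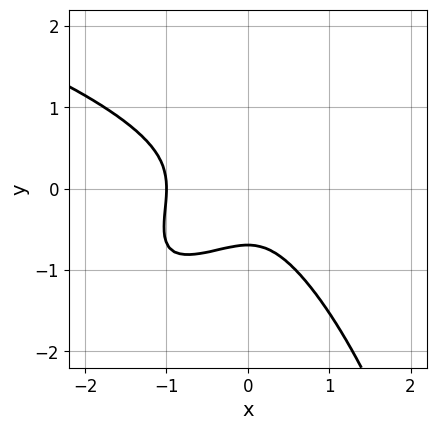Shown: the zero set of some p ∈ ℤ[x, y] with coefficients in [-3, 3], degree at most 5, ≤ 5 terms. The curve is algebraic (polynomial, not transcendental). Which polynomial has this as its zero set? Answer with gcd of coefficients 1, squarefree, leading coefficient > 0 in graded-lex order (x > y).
2*x^2*y^2 + 3*x^3 + 3*y^3 + 2*x^2 + 1

First, degree: no degree-3 curve has this shape, so deg p = 4.
Then, from the axis intercepts and sections: it crosses the x-axis at the gridline x = -1.
Finally, together with the visible shape, these determine p as stated.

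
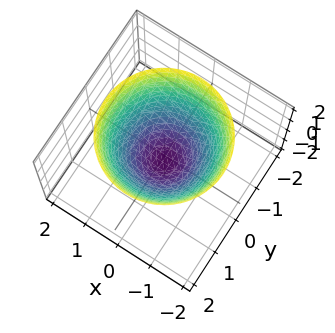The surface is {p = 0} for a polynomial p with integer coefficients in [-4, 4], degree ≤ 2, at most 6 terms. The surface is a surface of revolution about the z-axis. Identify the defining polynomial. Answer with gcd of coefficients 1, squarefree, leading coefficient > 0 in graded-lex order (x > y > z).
3*x^2 + 3*y^2 - 3*z - 2

(a) Degree: no degree-1 surface has this shape, so deg p = 2.
(b) By symmetry, the surface is invariant under rotation about z: p = q(x² + y², z).
(c) From the visible intercepts: a circular section at z = 2 has radius between 1 and 2.
(d) Together with the visible shape, these determine p as stated.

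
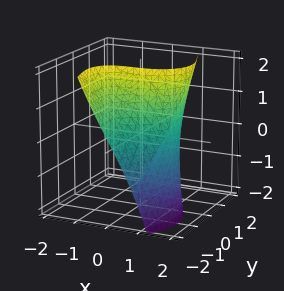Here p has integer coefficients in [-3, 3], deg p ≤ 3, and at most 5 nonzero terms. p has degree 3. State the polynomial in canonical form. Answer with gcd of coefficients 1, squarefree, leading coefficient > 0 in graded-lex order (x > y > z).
x^3 + 2*x*y^2 + x*y - 2*y*z - 2

1. deg p = 3. The shape is more complex than any degree-2 surface.
2. Reading off the gridlines: no y-intercept at any integer in the box; it misses every integer gridline on the z-axis.
3. Matching integer coefficients to the picture gives p.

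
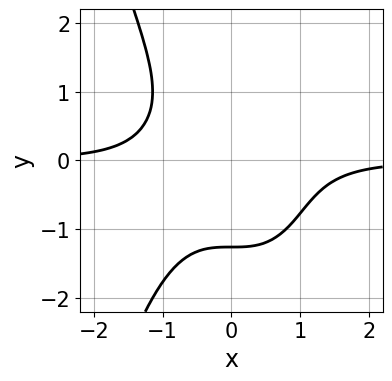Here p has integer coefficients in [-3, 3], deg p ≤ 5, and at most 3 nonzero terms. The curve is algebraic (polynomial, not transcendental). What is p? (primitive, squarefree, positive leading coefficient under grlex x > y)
2*x^3*y + y^3 + 2

First, deg p = 4. No degree-3 curve has this shape.
Then, from the axis intercepts and sections: it misses every integer gridline on the x-axis.
Finally, solving for integer coefficients yields p as stated.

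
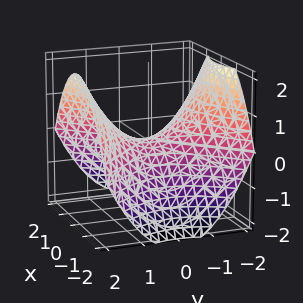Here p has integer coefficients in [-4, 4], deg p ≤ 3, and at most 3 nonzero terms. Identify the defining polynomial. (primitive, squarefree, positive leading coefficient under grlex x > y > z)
First, the degree is 2 — a saddle surface; a quadric.
Then, symmetries: it's symmetric under y → −y, forcing even powers of y; mirror symmetry x ↦ −x ⇒ only even powers of x.
Next, observable constraints: it crosses the z-axis at the gridline z = 0; it crosses the y-axis at the gridline y = 0; it meets the x-axis at x = 0 (among the integer gridlines).
Finally, solving for integer coefficients yields p as stated.

x^2 - y^2 + 2*z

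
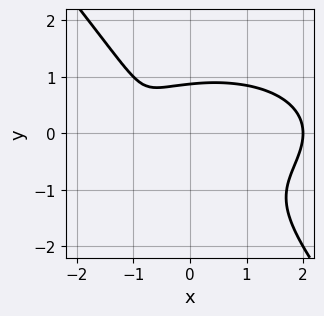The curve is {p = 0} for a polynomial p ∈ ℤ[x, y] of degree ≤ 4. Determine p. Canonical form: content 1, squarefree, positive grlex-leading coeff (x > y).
1. Degree: no degree-2 curve has this shape, so deg p = 3.
2. Checking where it meets the axes: it crosses the x-axis at the gridline x = 2.
3. Solving for integer coefficients yields p as stated.

x^3 + 3*x*y^2 + 3*y^3 - 3*x - 2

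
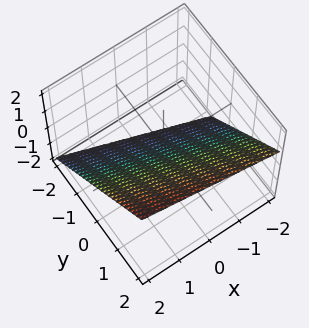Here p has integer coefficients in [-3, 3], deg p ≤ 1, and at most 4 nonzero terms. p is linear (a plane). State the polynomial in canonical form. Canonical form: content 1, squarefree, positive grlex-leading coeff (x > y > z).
x + 3*y - 3*z - 2

deg p = 1.
Reading off the gridlines: it meets the x-axis at x = 2 (among the integer gridlines).
Matching integer coefficients to the picture gives p.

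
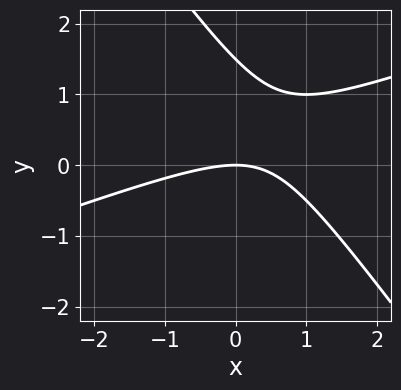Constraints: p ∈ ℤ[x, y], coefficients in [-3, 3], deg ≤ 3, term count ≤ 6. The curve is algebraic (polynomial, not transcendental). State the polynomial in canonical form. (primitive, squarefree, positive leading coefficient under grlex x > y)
First, deg p = 2.
Next, against the integer gridlines: it crosses the y-axis at the gridline y = 0; it meets the x-axis at x = 0 (among the integer gridlines).
Finally, these observations pin down the coefficients.

x^2 - 2*x*y - 2*y^2 + 3*y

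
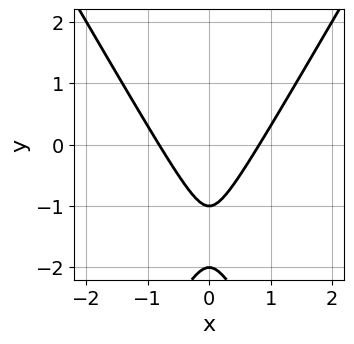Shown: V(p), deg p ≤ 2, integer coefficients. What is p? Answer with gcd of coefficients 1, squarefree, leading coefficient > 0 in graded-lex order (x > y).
First, degree: no degree-1 curve has this shape, so deg p = 2.
Then, symmetries: mirror symmetry x ↦ −x ⇒ only even powers of x.
Then, observable constraints: among the integer gridlines, it crosses the y-axis at y ∈ {-2, -1}.
Finally, matching integer coefficients to the picture gives p.

3*x^2 - y^2 - 3*y - 2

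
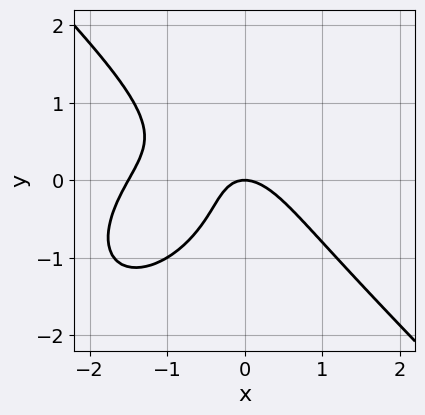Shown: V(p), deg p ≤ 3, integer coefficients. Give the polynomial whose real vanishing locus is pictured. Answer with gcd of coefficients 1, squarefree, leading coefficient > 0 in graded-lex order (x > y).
First, deg p = 3. A generic line meets the curve in up to 3 points.
Next, checking where it meets the axes: it meets the y-axis at y = 0 (among the integer gridlines); it meets the x-axis at x = 0 (among the integer gridlines).
Finally, together with the visible shape, these determine p as stated.

2*x^3 + 2*y^3 + 3*x^2 + 3*x*y + 2*y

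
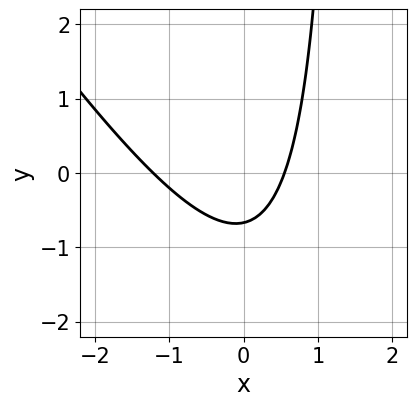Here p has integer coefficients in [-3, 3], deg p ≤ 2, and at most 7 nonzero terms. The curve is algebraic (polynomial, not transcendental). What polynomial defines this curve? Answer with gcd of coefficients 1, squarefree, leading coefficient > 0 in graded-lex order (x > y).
First, deg p = 2. The shape is more complex than any degree-1 curve.
Finally, solving for integer coefficients yields p as stated.

3*x^2 + 2*x*y + 2*x - 3*y - 2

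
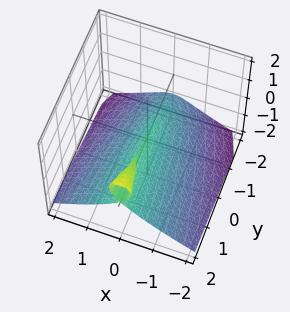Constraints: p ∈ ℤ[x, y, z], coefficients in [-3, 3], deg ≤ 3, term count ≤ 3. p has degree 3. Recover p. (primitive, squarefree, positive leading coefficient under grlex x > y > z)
I count 2 distinct pieces. Treating them together as one polynomial.
Degree: no degree-2 surface has this shape, so deg p = 3.
Reading off the gridlines: it crosses the z-axis at the gridline z = 0; one x-axis crossing is at x = 0.
These observations pin down the coefficients. Check: (0, 1, 0) on the y-axis lies on the surface, and p(0, 1, 0) = 0. ✓

y*z^2 - 2*z^3 - 3*x^2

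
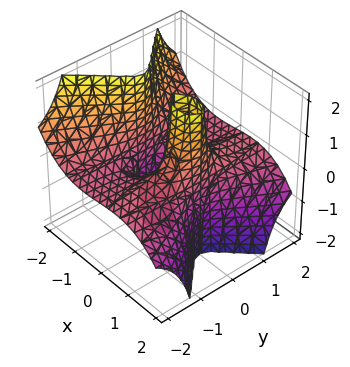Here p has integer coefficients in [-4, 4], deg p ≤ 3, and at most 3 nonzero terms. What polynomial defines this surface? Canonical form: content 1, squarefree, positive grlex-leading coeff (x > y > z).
First, the degree is 3 — no degree-2 surface has this shape.
Next, from the axis intercepts and sections: the x-axis gridline crossings are at x ∈ {-1, 0, 1}; every point of the z-axis in the box is on the surface.
Finally, solving for integer coefficients yields p as stated. Check: (0, -2, 0) on the y-axis lies on the surface, and p(0, -2, 0) = 0. ✓

x^3 + 2*y^2*z - x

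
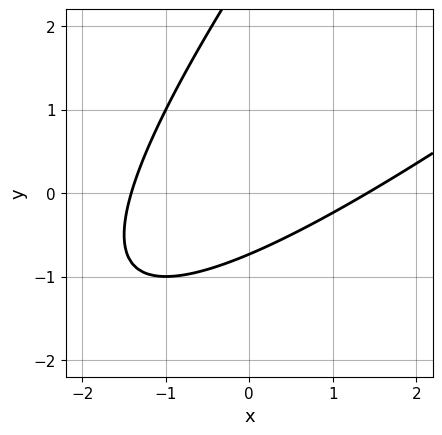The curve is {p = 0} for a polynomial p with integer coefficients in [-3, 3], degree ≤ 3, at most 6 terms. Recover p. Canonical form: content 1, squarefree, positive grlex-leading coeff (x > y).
First, degree: the shape is more complex than any degree-1 curve, so deg p = 2.
Finally, matching integer coefficients to the picture gives p.

x^2 - 2*x*y + y^2 - 2*y - 2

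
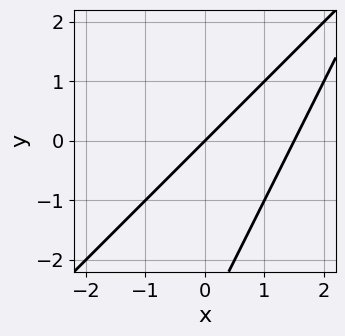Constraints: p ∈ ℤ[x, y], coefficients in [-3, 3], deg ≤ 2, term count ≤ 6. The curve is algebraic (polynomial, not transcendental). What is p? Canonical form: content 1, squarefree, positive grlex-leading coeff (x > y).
1. Degree: the shape is more complex than any degree-1 curve, so deg p = 2.
2. Checking where it meets the axes: one y-axis crossing is at y = 0; it crosses the x-axis at the gridline x = 0.
3. Together with the visible shape, these determine p as stated.

2*x^2 - 3*x*y + y^2 - 3*x + 3*y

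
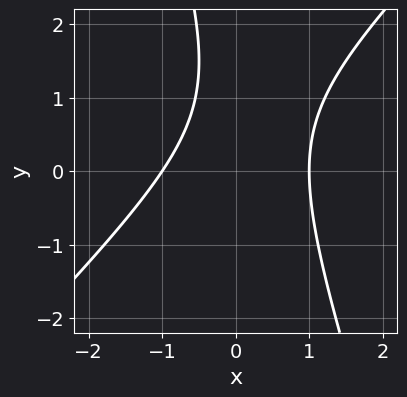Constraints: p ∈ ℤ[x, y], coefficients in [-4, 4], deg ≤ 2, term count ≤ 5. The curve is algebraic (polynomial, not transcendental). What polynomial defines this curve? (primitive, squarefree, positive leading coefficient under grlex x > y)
3*x^2 - 2*x*y - y^2 + 2*y - 3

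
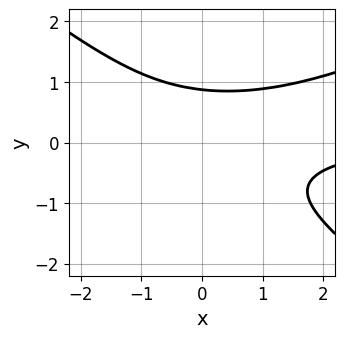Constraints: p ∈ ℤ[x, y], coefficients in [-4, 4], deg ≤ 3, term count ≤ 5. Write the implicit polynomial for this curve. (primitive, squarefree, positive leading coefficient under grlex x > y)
First, deg p = 3. No degree-2 curve has this shape.
Next, from the visible intercepts: the curve avoids every integer x-axis point in the box.
Finally, matching integer coefficients to the picture gives p.

x^2*y - x*y^2 - 3*y^3 + 2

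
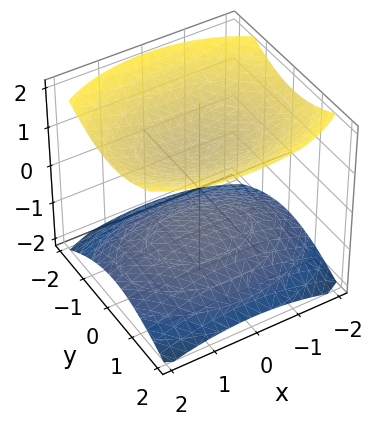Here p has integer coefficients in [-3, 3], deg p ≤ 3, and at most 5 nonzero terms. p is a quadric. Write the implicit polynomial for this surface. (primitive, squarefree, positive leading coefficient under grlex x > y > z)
First, the picture has 2 separate pieces.
Then, degree: two sheets facing apart; a quadric, so deg p = 2.
Next, symmetries: it's symmetric under y → −y, forcing even powers of y; the z ↦ −z reflection is a symmetry, so z appears only in even powers; mirror symmetry x ↦ −x ⇒ only even powers of x.
Then, checking where it meets the axes: the surface avoids every integer y-axis point in the box; the surface avoids every integer x-axis point in the box; the z-axis gridline crossings are at z ∈ {-1, 1}.
Finally, assembling these constraints gives the stated polynomial.

x^2 + 2*y^2 - 3*z^2 + 3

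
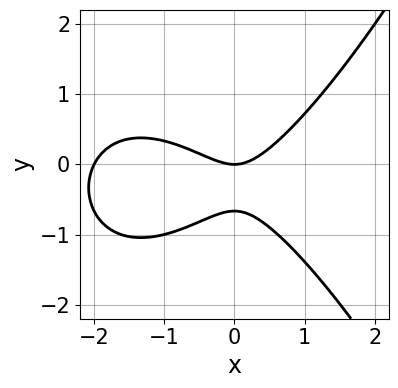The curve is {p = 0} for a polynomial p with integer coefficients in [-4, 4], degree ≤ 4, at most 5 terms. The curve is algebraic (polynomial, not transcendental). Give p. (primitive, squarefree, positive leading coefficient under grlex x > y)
x^3 + 2*x^2 - 3*y^2 - 2*y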